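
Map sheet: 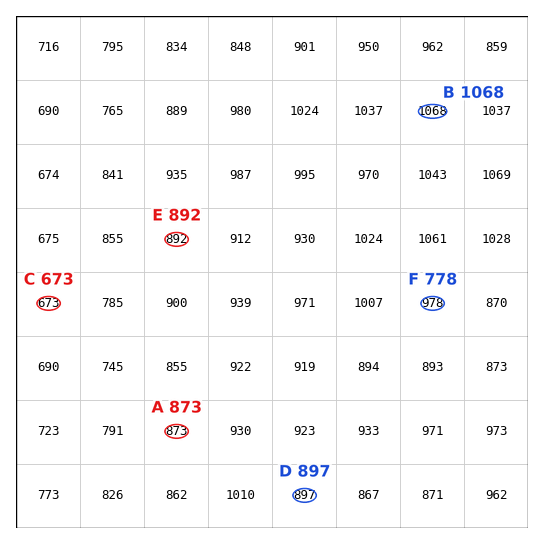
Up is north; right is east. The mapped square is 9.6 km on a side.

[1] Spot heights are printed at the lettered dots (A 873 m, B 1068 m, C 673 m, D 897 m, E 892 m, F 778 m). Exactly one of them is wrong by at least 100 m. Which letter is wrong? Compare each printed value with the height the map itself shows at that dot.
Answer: F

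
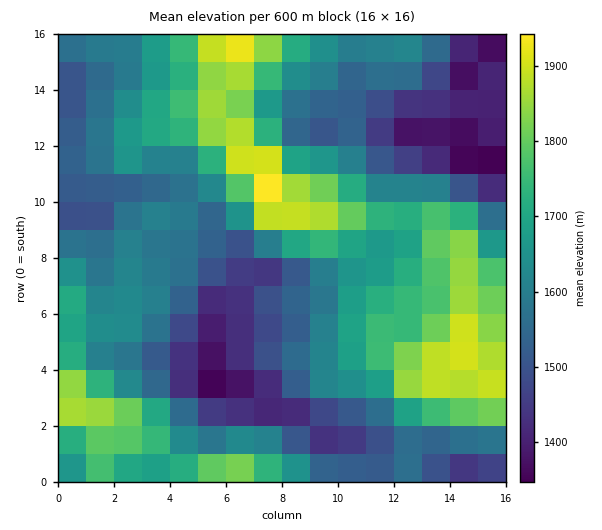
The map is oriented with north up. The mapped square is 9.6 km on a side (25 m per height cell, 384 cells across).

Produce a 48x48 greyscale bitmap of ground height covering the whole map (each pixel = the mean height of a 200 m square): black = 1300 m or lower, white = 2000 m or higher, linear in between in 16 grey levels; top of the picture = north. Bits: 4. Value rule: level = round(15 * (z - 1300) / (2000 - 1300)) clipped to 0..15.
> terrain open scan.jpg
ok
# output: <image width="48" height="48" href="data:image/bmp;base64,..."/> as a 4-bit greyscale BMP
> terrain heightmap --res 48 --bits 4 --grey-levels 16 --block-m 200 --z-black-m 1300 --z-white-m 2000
<image width="48" height="48" href="data:image/bmp;base64,Qk32BAAAAAAAAHYAAAAoAAAAMAAAADAAAAABAAQAAAAAAIAEAAATCwAAEwsAABAAAAAAAAAAAAAAABEREQAiIiIAMzMzAERERABVVVUAZmZmAHd3dwCIiIgAmZmZAKqqqgC7u7sAzMzMAN3d3QDu7u4A////AHiZqZiIiJmrzcy6mYh2ZVVURWZVREQzRXiaqpiIiJmqu8y6mYh2VVVVVWZVREMiNHiau6mIiIiJmau6mIdlREVURWZURDIiNHiau7qZmYd3eImZiHZURERERVVURERERImqu7qqqYdmZnd3dlRDMzMzRWZVVVZmZqqqq7u7qYdlVVVlVUMiIiMzRWZmZ3iIh7u7u7u7qYZlQzREQyIiIjNEVnd4iZqqqczMzMu6mHVUMyMzIiIzREVVVoiaqqu7u93dzLqYdlQzIiIiESNFVmZlZ5q7u7vMzN3cupiHZUMiIRERIjRWZ3dmeKvMzMzM3cy6mHdmVUMhEREiI0Vmd3d3ibzd3MzN3bupdmZlVDIRESIzRFVneIiIms3d3d3d3KqYZmZVRDMhESM0RVZmeIiJq7zd3d3czKmHZmZlRDMiEiM0RVZmd4iJqrvM3d3czJiHd3dmVEMyIiM0RVVWZ4iZqqq7zd3czZiHd3d2ZUMyIiM0RFVWd4iZqqqqvd3czZiHd3d2ZVQyIiMzRFVWd4iaqqmavN3LvJmHd3d3ZlQyIiMzREVWeIiZqpmarN3LvJmId3d3ZmVDIiMzRFVVZ4iZqqqpq8zLu5mHdnd3dmVDIiM0RVVVZ4iZmaqpq8zLu5mHZnd3dmVUMzM0RVVVZ4iJmZqpq8y7u5h2Znd3dmZUQzMzRVVVZ4iIiJmpq8y7uphmZnd3ZmZlREMyM0RVZ3iIiImaq8y7qodmZnd2ZmZlVUMyI0Vmd3d4iImaq8zLqXZmZnd2ZmZlVUQzRFd4iIiHiIiau8zKh2ZVZnd2ZmZlVURFd4mqqZiIiIiau8y5d2VVVmd2ZmZlVEVoqqu7uqmZiIiau8yodlVEVWd3d3ZlVVaKzMzMzLqpmZmau8uXZkRERWZ3d3ZlVWes3d3M3MuqmZmaq7qGZUQzRFVmZ3ZlVni97u3c3MupmZmZmphlVERERERVZmZmZ4nO7t3MzLqYiIiIiHZUQ1VVVVVVVWZmeJrO7ty7u6mHZmd3dlRDMlVVZmZlVVZniave7cuqqph2VVVmVUMyIVVVZnd2ZmZnirze7bqZmYhlVURUQyIiEVVVZoiHZmZ4m83u7JiIiHdlREMzIhEREUVVZ4iId3eJq93uyodmZmZVQzIiEREREUVWZ3iJiIiavN3duGVVVVVUMyISERERIkVWZ3iJmZmrzMzLl2VURFVUMiEiIhEiIkVVZniJmaq8zMy6h1VVRFVUMhIiIiIzIkRVZniJmZq8zMuph2VVVFVVMiIiIiIzIkRVZmeImZqrzMuph2ZmVEVVQzMzMyIiIkRVZmeIiZmrzMuph2ZmZUVVVEREMyIiIkRVZmZ4iJmrzMy5h3Z3ZVVWVVVUQyEiIkRVVWZ3iImrzMy7mId3dlVWZmZlQhEiMkVVVVZ3iImrzd3MuoiHdmVWZmZlQyEiIkVmZmZ4iImrze7dy5mId3ZmZmdmUyESIlZ3ZmZ4iZm83u7dy6mYh3dnd3d2ZTIRIVZ2Znd3iJq83t3cupmId3d3d3d2ZkMREQ=="/>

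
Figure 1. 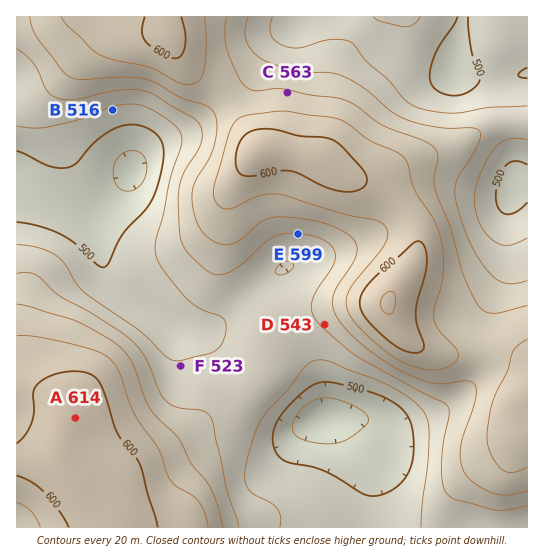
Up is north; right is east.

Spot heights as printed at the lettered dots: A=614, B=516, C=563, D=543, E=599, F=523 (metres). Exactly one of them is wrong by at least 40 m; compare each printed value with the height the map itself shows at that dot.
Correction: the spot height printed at E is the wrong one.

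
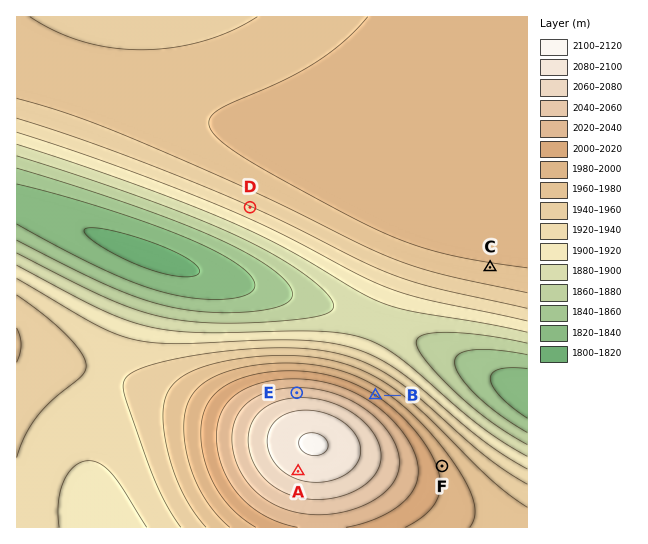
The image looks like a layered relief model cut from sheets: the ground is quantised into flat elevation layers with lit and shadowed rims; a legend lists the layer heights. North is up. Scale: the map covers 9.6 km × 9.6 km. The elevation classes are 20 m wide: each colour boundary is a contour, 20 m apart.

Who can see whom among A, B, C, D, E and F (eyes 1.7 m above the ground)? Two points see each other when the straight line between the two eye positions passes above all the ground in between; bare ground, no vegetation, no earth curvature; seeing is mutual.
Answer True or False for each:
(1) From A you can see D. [False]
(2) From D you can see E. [True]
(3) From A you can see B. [False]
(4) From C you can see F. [True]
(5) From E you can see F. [False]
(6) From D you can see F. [False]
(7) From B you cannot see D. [False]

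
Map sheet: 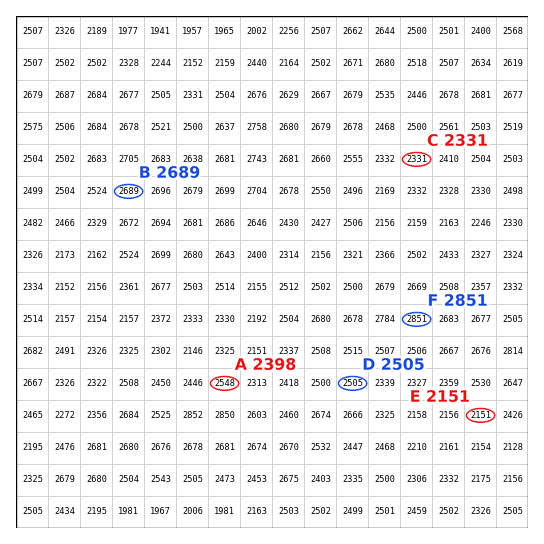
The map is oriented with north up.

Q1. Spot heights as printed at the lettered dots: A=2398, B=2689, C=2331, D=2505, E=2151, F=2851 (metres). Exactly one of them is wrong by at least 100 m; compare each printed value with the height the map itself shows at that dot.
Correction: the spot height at A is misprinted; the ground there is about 2548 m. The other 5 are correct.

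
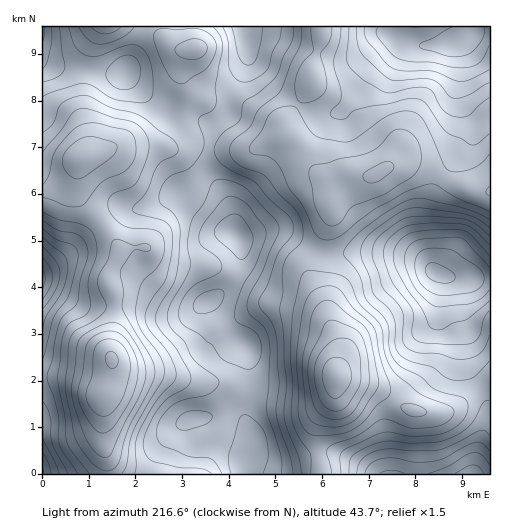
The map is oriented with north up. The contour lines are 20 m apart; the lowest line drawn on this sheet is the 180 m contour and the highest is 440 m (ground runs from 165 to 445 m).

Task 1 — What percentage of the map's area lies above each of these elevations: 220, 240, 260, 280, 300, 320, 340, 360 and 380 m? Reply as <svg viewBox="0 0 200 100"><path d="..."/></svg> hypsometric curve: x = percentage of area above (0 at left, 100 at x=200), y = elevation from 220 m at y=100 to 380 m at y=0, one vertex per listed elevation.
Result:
<svg viewBox="0 0 200 100"><path d="M191 100l-7-12-17-13-29-13-29-12-30-12-26-13-22-13-17-12"/></svg>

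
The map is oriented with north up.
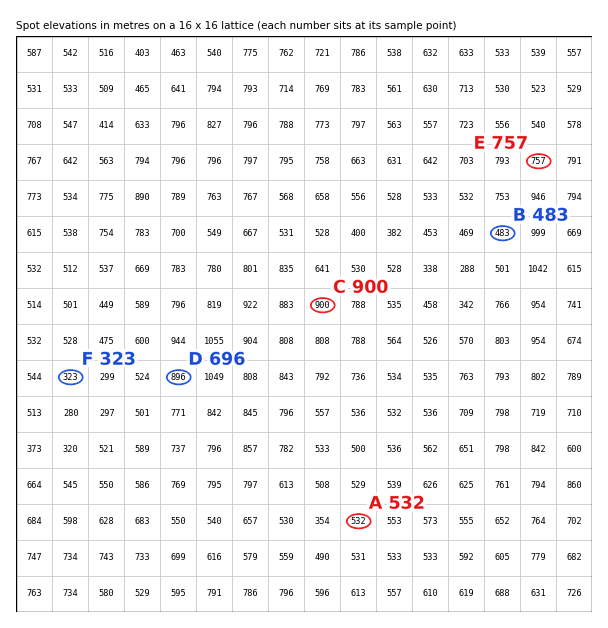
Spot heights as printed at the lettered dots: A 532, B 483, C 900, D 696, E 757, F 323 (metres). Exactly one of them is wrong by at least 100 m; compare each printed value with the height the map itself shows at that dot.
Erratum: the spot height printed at D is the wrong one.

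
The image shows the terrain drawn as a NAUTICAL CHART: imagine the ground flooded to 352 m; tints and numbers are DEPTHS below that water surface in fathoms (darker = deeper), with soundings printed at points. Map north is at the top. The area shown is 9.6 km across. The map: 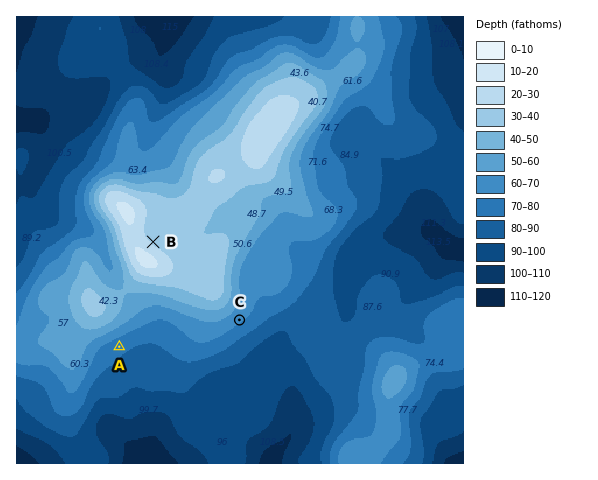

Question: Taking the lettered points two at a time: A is lower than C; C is lower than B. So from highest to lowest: B C A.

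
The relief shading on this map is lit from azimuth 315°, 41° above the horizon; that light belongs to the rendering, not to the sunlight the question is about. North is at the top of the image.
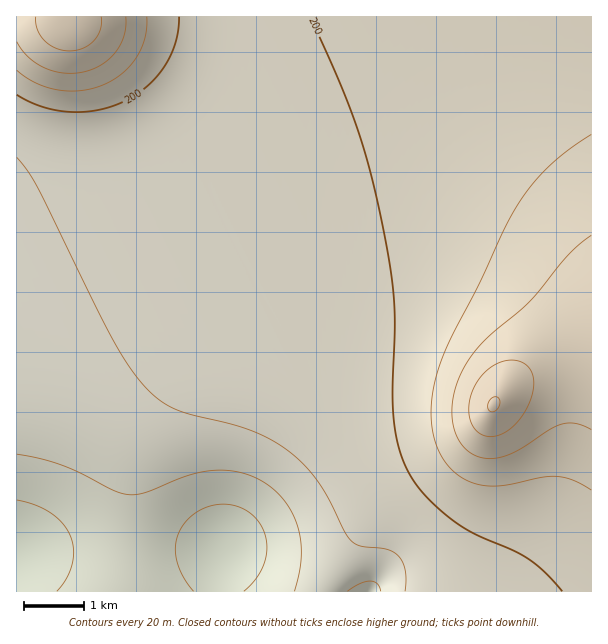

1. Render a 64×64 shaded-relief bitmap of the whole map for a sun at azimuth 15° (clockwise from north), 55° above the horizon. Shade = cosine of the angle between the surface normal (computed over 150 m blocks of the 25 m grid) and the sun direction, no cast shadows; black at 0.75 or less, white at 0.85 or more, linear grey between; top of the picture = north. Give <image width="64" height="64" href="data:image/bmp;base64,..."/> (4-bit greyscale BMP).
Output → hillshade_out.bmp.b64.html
<image width="64" height="64" href="data:image/bmp;base64,Qk12CAAAAAAAAHYAAAAoAAAAQAAAAEAAAAABAAQAAAAAAAAIAAATCwAAEwsAABAAAAAAAAAAAAAAABEREQAiIiIAMzMzAERERABVVVUAZmZmAHd3dwCIiIgAmZmZAKqqqgC7u7sAzMzMAN3d3QDu7u4A////AMu7u7uqqqu7u8zMzMu7u7qqqYZVeJqqqqqqqqqqqqqqu7u7u6qqq7u7zMzMu7u7qqqZh2Z4mqqqqqqqqqqqqqq7u7uqqqqru7u8y7u7u7qqqqmYd3iZqqqqqqqqqqqqqqqqqqqqqqu7u7u7u7u6qqqqqZmIiJmaqqqqqqqqqqqqqqqqqqqqqru7u7u6qqqqqpmZmZmImZmqqqqqqqqqqqqZqqqqqqqqqqu6qqqqqZmZmZmZmZmZmZmZmZmZqqqpmZmZmZmaqqqqqqqqqpmZmZmZmZmZmZmZmZmZmZmZmZmZmZmZmZmZqqqqqZmZmZiIiZmZmZmZmZmZmZmZmZmZmZmIiImZmZmZmZmZmZiIiIiImZmZmZmZmZmZiZmZmZmZmYiIiJmZmZmZmZmIiIiIiIiJmZqqmZmZmIiIiImZmZmZiIiIiZmZmZmZiIiId3d4iImZmqqpmZmIiIiIiJmZmZmIiIiImZmZmZiIiHd3d3iIiZmaqqmZmYiHd3iIiJmZmYiIiImZmZmZmIiHd3d3eIiZmaqqqZmYiHd3d3iIiZmZiIiImZmZmZmYiIh3d3eIiJmZqqqqmZiId2Znd4iImZmIiJmZmZmZmZmIiIh3iIiJmZqqqqqZmId3ZmZ3iIiIiJmZmZmZmZmZmZiIiIiIiJmZqqqqqpmYh3ZmZneIiIiImZmZmZmZmZmZmZiIiIiZmZqqqqqqmZmIdmZmd4iIiIiZmZmZmZmZmZmZmZmZmZmZqqqqqqqpmYh3ZmZ3iIiIiJmZmZmaqqqqqZmZmZmZmaqqqqqqqqmZmId2ZniImZmIqqqqqqqqqqqqqpmZmZmqqqqqqqqqqpmZiId4iZmZmZmqqqqqqqqqqqqqqqqqqqqqqqqqqqqqqZmZmZqqmZmZmaqqqqqqqqqqqqqqqqqqqqqqqqqqqqqqqqqqvLuqqZmZqqqqqqqqqqqqqqqqqqqqqqqqqqqqqqqqqrvNzLuqqZmqqqqqqqqqqqqqqqqqqqqqqqqqqqqqqqqrvN3cy7qqmaqqqqqqqqqqqqqqqqqqqqqqqqqqqqqqqrvM3d3Luqqpqqqqqqqqqqqqqqqqqqqqqqqqqqqqqqqru8zd3cy7qqqqqqqqqqqqqqqqqqqqqqqqqqqqqqqqqqu7zN3dzLuqqqqqqqqqqqqqqqqqqqqqqqqqqqqqqqqqq7vMzdzMu7qqqqqqqqqqqqqqqqqqqqqqqqqqqqqqqqqru8zMzMy7uqqqqqqqqqqqqqqqqqqqqqqqqqqqqqqqqqu7vMzMzLu7qqqqqqqqqqqqqqqqqqqqqqqqqqqqqqqqq7u7zMzLu7u7qqqqqqqqqqqqqqqqqqqqqqqqqqqqqqqqu7u7zLu7u7uqqqqqqqqqqqqqqqqqqqqqqqqqqqqqqqq7u7u7u7u7u6qqqqqqqqqqqqqqqqqqqqqqqqqqqqqqqqu7u7u7u7u7qqqqqqqqqqqqqqqqqqqqqqqqqqqqqqqqqru7u7u7u7uqqqqqqqqqqqqqqqqqqqqqqqqqqqqqqqqqu7u7u7u7u6qqqqqqqqqqqqqqqqqqqqqqqqqqqqqqqqqru7u7u7u7qqqqqqqqqqqqqqqqqqqqqqqqqqqqqqqqqqq7u7u7u7uqqqqqqqqqqqqqqqqqqqqqqqqqqqqqqqqqqru7u7u7u6qqqqqqqqqqqqqqqqqqqqqqqqqqqqqqqqqqu7u7u7u7qqqqqqqqqqqqqqqqqqqqqqqqqqqqqqqqqqqru7u7u7uqqqqqqqqqqqqqqqqqqqqqqqqqqqqqqqqqqqu7u7u7u6qqqqqqqqqqqqqqqqqqqqqqqqqqqqqqqqqqq7u7u7u7qqqqqqqqqqqqqqqqqqqqqqqqqqqqqqqqqqqru7u7u7uqqqqqqqqqqqqqqqqqqqqqqqqqqqqqqqqqqqu7u7u7u6qqqqqqqqqqqqqqqqqqqqqqqqqqqqqqqqqqq7u7u7u7qqqqqqqqqqqqqqqqqqqqqqqqqqqqqqqqqqqru7u7u7uqqqqqqqqqqqqqqqqqqqqqqqqqqqqqqqqqqqu7u7u7u6qqqqqqqqqqqqqqqqqqqqqqqqqqqqqqqqqqqru7u7u7qpmZmZqqqqqqqqqqqqqqqqqqqqqqqqqqqqqqu7u7u7uZmZmZmZqqqqqqqqqqqqqqqqqqqqqqqqqqqqqru7u7u5mIiIiJmZqqqqqqqqqqqqqqqqqqqqqqqqqqqqq7u7u7iId3d4iJmaqqqqqqqqqqqqqqqqqqqqqqqqqqqqu7u7t3dmZnd4iZmqqqqqqqqqqqqqqqqqqqqqqqqqqqqru7u2ZlVVZneImZqqqqqqqqqqqqqqqqqqqqqqqqqqqqqru7ZVVVVWZ3iJmqqqqqqqqqqqqqqqqqqqqqqqqqqqqqqqtVRERVVmeImaqqqqqqqqqqqqqqqqqqqqqqqqqqqqqqqlRERVVmd4iZqqqqqqqqqqqqqqqqqqqqqqqqqqqqqqqqVVVVZmZ3iJmqqqqqqqqqqqqqqqqqqqqqqqqqqqqqqqpVVmZ3d4iJmqqqqqqqqqqqqqqqqqqqqqqqqqqqqqqqqmZneIiIiZmqqqqqqqqqqqqqqqqqqqqqqqqqqqqqqqqqd4iJmZmaqqqqqqqqqqqqqqqqqqqqqqqqqqqqqqqqqqqImZqqqqu7u7u6qqqqqqqqqqqqqqqqqqqqqqqqqqqqqpmZqqqru7u7u7qqqqqqqqqqqqqqqqqqqqqqqqqqqqqq"/>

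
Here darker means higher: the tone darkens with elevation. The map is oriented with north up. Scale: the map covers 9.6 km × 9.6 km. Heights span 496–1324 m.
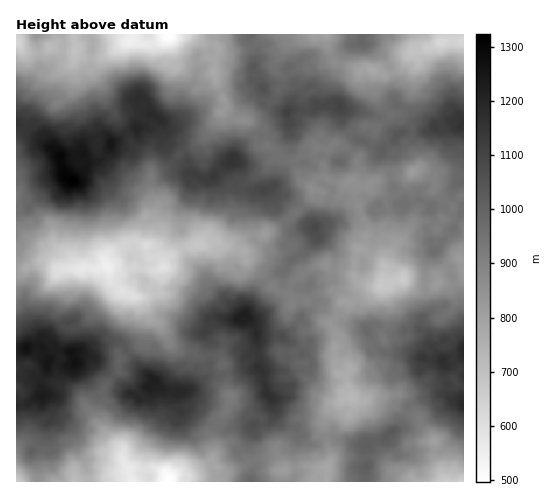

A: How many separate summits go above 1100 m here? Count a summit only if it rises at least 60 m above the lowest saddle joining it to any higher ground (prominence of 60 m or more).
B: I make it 6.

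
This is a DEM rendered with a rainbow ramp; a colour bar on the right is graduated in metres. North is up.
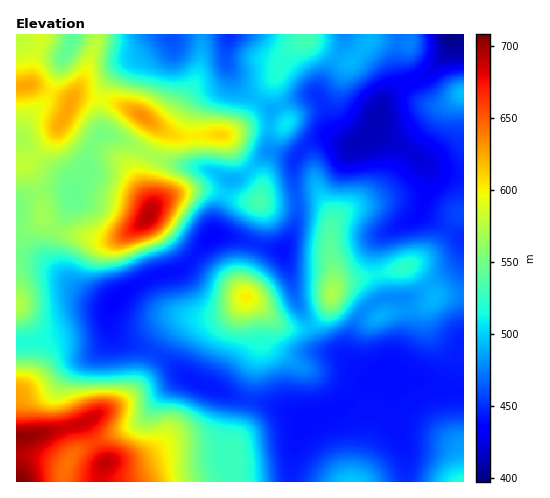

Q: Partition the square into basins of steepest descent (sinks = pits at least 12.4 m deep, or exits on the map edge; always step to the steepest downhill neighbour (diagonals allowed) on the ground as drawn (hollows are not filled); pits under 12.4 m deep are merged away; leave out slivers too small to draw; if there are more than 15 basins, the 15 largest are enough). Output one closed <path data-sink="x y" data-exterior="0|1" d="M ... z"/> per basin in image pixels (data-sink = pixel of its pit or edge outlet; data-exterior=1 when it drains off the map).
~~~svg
<path data-sink="306 420" data-exterior="0" d="M351 286l-16 2-5 16-7 12-10 8-8 4-12 1-14-5-22-20-9-6-12 10-13 7-16 4-20 0-9 4-17 18-20 41-7 10-15 12-34 18 21 41-5 7-1 11 363 1 1-186-25-1-15 11-32 6-13 4-13-20-6-6z"/><path data-sink="117 298" data-exterior="0" d="M206 189l-24 3-22 9-17 22-28 16-13 1-39-8-11-6-9-10-7 8-20 8 0 73 9 22 4 19-3 33-10 18 1 39 11 0 50-11 45-23 18-20 20-41 11-13 11-8 24-1 16-4 13-7 10-10 11 6 19 18 11 6 12 1 9-2 15-11 7-12 3-14 0-24-3-14 2-35-7-12-9-7-35 4-31 0z"/><path data-sink="378 119" data-exterior="0" d="M384 40l-15 1-20 22-36-21-9-2-7 3-9 9-13 27 1 17 11 23-3 8 2 10 24 26 8 27 14 25-2 37 3 14 1 22 9-7 60-13 16-8 19-15 17-26 9-6 0-119-22 11-11 0-12-6-7-10-8-17-1-12 6-17z"/><path data-sink="452 35" data-exterior="1" d="M274 78l-13 16-17 28-14 11-47 4-11-3-17-8 2 3-1 9-14 30 1 17 8 19 1 6 8-9 12-6 25-6 17 1 23 10 13 2 31 0 35-4 9 6-7-14-8-27-24-26-2-10 3-8-11-23z"/><path data-sink="73 197" data-exterior="0" d="M84 96l-9 0-4 4-17 35-15 17-15 13 10 11 8 24 2 19 8 7 16 8 41 6 18-6 16-11 7-9 1-10-8-19-1-17 14-30 1-9-10-10-24-14z"/><path data-sink="172 35" data-exterior="1" d="M201 34l-104 0-1 8-10 31-13 23 11 0 33 7 20 9 17 13 10 2 12-11 20-35 6-23z"/><path data-sink="229 35" data-exterior="1" d="M306 34l-104 0 0 24-6 23-24 40-4 4-8 3 12 6 11 3 47-4 14-11 17-28 16-20 11-22 9-9 9-3z"/><path data-sink="68 463" data-exterior="0" d="M84 422l-38 11-29 3-1 45 83 1 3-16 4-3z"/><path data-sink="73 35" data-exterior="1" d="M96 34l-54 0-7 18-3 23-3 10 14 4 26 11 1 3 16-30 10-31z"/>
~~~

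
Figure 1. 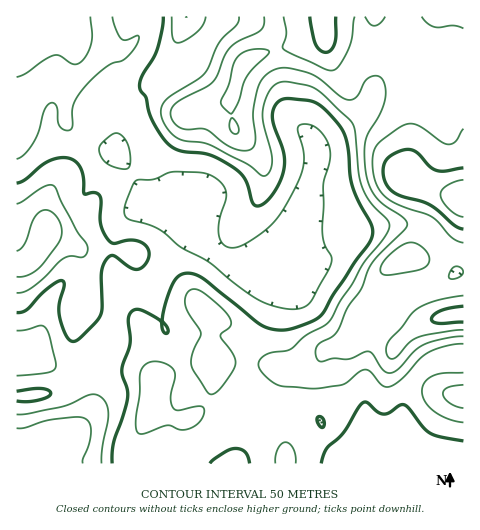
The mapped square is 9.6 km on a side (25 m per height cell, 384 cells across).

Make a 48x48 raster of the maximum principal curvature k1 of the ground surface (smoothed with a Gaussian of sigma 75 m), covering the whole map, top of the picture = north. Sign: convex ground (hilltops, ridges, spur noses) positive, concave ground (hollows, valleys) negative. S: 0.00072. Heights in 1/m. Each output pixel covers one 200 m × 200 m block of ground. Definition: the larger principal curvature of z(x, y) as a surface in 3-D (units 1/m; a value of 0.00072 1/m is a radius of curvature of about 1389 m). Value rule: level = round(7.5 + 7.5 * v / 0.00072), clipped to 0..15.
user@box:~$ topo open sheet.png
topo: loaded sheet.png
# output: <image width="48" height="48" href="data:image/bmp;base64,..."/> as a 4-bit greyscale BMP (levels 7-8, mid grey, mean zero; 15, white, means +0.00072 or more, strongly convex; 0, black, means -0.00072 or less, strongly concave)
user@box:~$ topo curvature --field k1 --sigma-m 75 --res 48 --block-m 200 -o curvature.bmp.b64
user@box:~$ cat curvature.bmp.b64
<image width="48" height="48" href="data:image/bmp;base64,Qk32BAAAAAAAAHYAAAAoAAAAMAAAADAAAAABAAQAAAAAAIAEAAATCwAAEwsAABAAAAAAAAAAAAAAABEREQAiIiIAMzMzAERERABVVVUAZmZmAHd3dwCIiIgAmZmZAKqqqgC7u7sAzMzMAN3d3QDu7u4A////AIiZmqqZzJiImXZ3d3iKzJiIh3iJiIiId4iIiIiJzKh4mYd4d3iJy5iJmHiIiIiId5iHd2Z4vbl3iYeId4iJu5iJqId4d4iIiKh3d2Z4m9uHiaiIeJiJuoiIqYd4h3iYiKl3d2Z4ic2pmrqYiZh4uYd3qoeJh3iZmamHiIiIh67KmauomYd5qXdnmniah3mZmu/t3LqYh43qh3mpmHd5qHd3m4ebh4qrzP///bqYdnz7dmiql2Z5mIiIm3edl5vN7qvMy6mYh4vsh2erlmZ5mZqZmnaOuJvN3HeImZiJmqzcuYismImau7u5inaP6ZmqmHd3mqmImavLuqq8uqvMy6u5moef+neIh3dnm7h3eJqpiZrMqZqqqZq6q6mu/XVndodnnLhneJqXZ4q6l3iYiazMvLq8/8dnZYdnnch3eJqWZoqpiImYibzdzMq63/2odZl3jciIiKqHdoqpm7uYiZmrvOqIjf//7KqYndmZmamIiJq83bmHd3ZorPt2aL///7qIneqZmZmJma3u2od3d2VXnP2Hiavf/8p3m+yYiJh4ms/rmHd3d3Z4mu6niZmZmsuHid2Xd5h3iu64d3d3d3eIiM/Id4iIiMyYd76XZ5l3m9yXd3d3d3eId6/7h3iYd83Jdq2WZ6qIm7qYd3d3iId3d53/yZq5dr7qiK2XeLuZmpiIh3d3iIh3iJv//+7Kdpz8mbyqrNy6iIiIiIiIh3iIiIid//26iHr9q8uqvMy5h3eImYiIh3eIh2Z5vtqZqnjeu6mYmZmYh3d4mpiIh3iJh2Z4nNl4rIjOyoiod4iIiHd4mrmIiHiJh3aIirhXvZnOyYi5ZneIiHeIicyYiHeIiIiIiadXvZm9t2i6d3d3eIiIeK3JiHeIiImqqqms3pm8t1ermHd3d4iHdo3qiHeIiIq7zd3v/4isyXmqqYeId4h3Znz7iIiIiJq97czd3Heby6qZqpiId4d3Znv9mIiIiZrO27u6qmeavKl3iJmIeId3d5z9qYiIiJrduqqYiWeZq6l2Z4mYiYdmec7sqYh3d4rsqql2aGeZmamGZ4iJqpd4nf/bmYh3Z4zrmrl2Z3eZiJmXd4iJu6mr3/7JiId3Z63KmqmIeHeZh4qod4d5vbq87+ynd3d3aLypmqmIiHiZh4vJiIeazsqazduFZndnesqImph3iYiaiJvZiJit//yqrMt1VnZnnLmImZh3eYiamZvZiZm97v/brMt2Z3ZnzriIiZh3eIiKmZrqiamaqb3czMqHd4d57ah3iZh3iIiJmInbiKuYiIir3sqHd4eM64d3iIiIiHeJl3e7iJy4eHZ5z9qGZ3ee2Xd4iIiIh3eJl2ebl4nMmHZnv+ypiImut3d4iIiId3eIh3d6p3etyXZ4rf/tzLu+uIiIh4iId3d4iHd5qHd7/HeJq83u3LvOuYiId3iId3d4iHdoqYd5/6iZmZmqmZnPqYmYd3iId3eIiHd4qoh339qYiIiIiHjfmIiYiIiIiHeIh3iJqphmr/ynZ3d4mYjeh3iZiIiIiA=="/>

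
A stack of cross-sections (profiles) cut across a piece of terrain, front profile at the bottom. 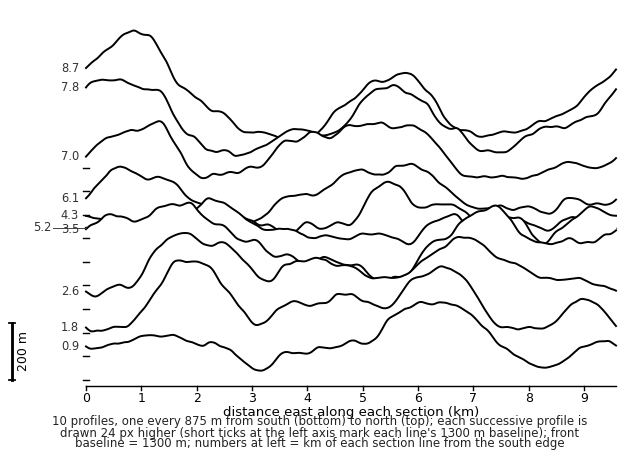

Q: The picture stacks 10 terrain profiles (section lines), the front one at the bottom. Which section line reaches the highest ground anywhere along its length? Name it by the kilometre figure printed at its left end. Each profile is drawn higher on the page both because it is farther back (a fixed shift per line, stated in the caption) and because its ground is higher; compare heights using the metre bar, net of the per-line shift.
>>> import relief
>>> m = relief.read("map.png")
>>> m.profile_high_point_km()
8.7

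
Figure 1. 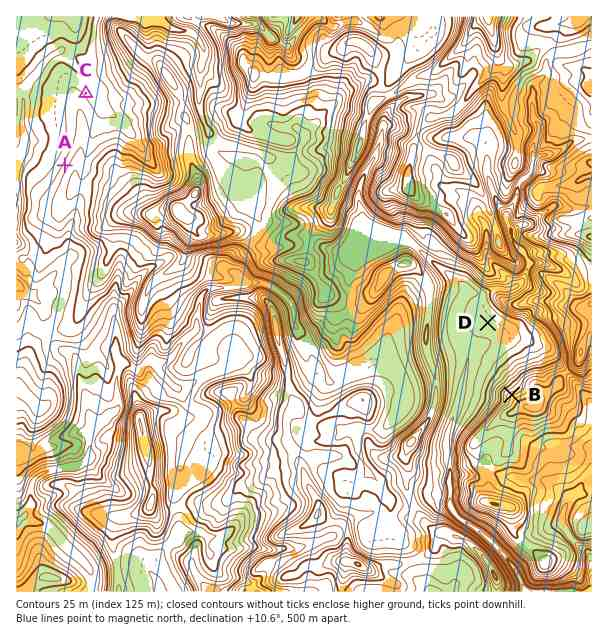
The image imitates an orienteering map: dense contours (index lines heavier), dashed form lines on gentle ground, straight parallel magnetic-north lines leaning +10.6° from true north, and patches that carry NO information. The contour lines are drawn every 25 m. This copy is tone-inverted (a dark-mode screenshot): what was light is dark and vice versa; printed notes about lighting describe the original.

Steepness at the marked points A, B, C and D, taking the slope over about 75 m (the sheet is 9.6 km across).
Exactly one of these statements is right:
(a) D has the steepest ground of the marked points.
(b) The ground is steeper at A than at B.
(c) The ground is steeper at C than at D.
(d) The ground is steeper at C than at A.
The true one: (c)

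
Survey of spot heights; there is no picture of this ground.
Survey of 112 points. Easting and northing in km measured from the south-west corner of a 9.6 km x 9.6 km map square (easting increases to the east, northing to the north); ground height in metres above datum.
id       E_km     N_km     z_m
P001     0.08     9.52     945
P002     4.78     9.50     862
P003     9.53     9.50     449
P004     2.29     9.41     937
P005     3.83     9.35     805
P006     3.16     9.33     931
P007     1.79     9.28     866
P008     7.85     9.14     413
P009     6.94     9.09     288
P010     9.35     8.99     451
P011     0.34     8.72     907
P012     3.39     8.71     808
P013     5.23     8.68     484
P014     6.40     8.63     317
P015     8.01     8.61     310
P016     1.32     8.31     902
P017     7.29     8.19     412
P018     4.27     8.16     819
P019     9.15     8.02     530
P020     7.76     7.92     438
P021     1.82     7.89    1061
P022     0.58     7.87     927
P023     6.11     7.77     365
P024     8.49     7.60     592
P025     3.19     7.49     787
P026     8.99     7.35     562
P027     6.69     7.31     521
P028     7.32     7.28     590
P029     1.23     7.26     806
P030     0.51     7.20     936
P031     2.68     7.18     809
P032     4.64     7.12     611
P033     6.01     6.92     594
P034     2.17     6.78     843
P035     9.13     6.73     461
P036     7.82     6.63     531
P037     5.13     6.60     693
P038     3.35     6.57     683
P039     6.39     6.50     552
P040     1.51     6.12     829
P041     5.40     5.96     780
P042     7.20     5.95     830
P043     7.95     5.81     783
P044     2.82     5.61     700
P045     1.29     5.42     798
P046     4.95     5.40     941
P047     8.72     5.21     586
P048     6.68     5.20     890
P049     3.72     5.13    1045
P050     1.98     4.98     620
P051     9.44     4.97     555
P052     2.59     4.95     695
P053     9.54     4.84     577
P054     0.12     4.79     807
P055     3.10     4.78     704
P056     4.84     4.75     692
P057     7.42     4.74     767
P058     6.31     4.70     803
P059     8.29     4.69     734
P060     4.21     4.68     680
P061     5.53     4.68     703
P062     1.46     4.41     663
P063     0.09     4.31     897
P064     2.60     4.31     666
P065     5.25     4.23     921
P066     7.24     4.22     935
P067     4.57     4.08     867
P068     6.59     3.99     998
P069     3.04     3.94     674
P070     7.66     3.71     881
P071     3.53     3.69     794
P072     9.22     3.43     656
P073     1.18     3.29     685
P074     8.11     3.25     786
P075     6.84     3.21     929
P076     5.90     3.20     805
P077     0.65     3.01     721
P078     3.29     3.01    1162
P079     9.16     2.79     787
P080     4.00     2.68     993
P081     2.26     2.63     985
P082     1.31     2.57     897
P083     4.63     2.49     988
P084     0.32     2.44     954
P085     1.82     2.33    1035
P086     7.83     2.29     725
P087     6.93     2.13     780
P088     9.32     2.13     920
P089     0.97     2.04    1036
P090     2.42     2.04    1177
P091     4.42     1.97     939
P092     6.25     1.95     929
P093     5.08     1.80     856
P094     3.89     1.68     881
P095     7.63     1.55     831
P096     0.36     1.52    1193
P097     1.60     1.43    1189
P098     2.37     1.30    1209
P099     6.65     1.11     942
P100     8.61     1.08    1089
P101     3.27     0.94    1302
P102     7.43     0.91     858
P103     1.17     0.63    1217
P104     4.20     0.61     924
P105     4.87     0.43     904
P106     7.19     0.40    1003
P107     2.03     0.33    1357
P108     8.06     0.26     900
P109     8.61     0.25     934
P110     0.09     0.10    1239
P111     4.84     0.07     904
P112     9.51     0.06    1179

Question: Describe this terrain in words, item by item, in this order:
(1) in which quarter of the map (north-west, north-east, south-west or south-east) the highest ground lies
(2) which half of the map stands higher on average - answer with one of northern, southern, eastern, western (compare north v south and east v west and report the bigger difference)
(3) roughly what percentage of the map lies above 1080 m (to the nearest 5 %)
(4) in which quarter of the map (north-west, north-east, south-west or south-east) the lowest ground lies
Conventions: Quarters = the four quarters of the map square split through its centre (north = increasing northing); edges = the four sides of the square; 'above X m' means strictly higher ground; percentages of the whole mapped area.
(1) The highest point lies in the south-west quarter of the map.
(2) On average the southern half of the map is the higher ground.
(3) About 15 % of the map lies above 1080 m.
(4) Look to the north-east quarter for the lowest ground.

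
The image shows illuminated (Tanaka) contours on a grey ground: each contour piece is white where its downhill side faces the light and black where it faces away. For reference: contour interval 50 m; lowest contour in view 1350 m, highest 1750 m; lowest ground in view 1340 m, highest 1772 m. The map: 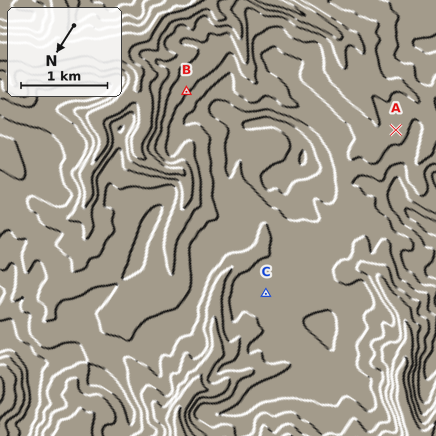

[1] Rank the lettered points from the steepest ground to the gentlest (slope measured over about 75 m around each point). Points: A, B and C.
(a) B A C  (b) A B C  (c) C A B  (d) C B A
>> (a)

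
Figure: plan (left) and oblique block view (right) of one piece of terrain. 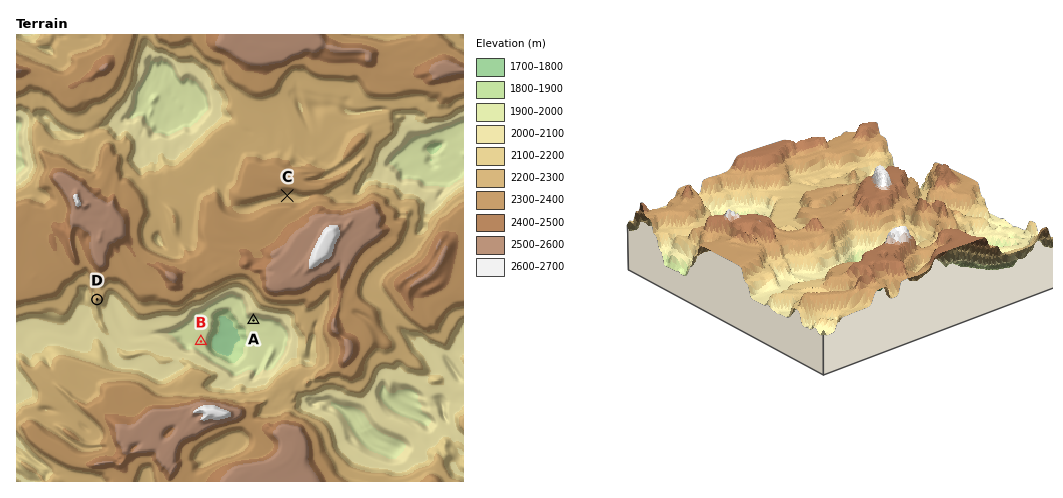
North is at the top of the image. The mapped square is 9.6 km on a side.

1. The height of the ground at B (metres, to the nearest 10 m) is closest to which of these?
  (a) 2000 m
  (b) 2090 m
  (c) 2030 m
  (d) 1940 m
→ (d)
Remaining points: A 1950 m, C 2250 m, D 2220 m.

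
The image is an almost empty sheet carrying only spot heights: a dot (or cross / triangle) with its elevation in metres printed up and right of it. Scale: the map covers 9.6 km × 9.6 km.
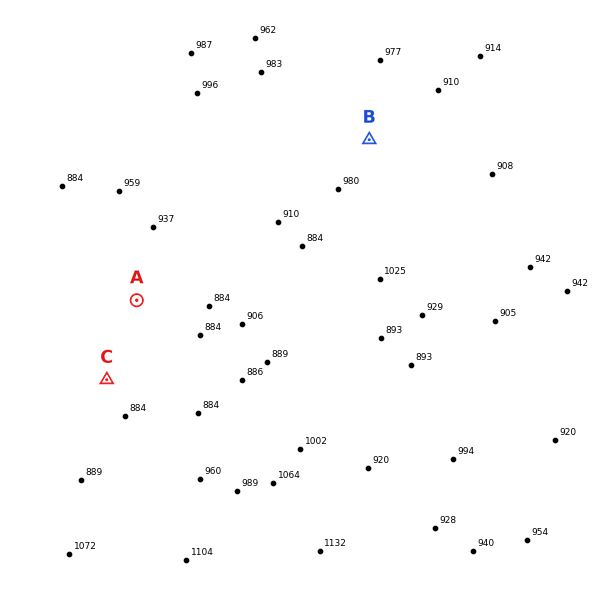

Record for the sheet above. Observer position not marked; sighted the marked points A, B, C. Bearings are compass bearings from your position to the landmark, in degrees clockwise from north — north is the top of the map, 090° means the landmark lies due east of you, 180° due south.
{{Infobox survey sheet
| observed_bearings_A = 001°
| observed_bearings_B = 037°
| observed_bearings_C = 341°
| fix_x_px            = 133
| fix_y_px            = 454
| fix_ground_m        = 880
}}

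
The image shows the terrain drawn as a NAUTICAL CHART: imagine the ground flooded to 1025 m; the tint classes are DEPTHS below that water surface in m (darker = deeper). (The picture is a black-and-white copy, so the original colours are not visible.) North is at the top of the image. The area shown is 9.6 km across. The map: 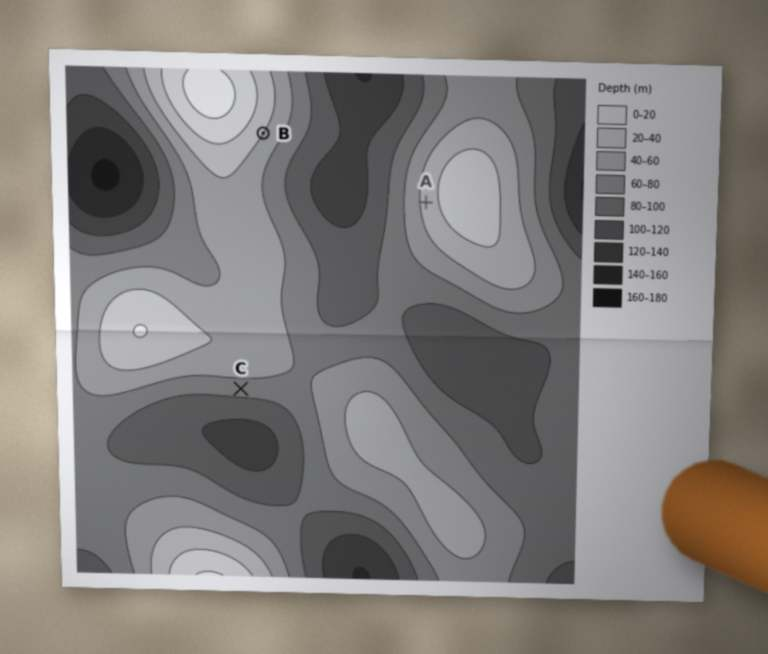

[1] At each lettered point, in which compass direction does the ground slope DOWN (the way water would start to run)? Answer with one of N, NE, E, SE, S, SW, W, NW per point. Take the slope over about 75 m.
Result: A W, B SE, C S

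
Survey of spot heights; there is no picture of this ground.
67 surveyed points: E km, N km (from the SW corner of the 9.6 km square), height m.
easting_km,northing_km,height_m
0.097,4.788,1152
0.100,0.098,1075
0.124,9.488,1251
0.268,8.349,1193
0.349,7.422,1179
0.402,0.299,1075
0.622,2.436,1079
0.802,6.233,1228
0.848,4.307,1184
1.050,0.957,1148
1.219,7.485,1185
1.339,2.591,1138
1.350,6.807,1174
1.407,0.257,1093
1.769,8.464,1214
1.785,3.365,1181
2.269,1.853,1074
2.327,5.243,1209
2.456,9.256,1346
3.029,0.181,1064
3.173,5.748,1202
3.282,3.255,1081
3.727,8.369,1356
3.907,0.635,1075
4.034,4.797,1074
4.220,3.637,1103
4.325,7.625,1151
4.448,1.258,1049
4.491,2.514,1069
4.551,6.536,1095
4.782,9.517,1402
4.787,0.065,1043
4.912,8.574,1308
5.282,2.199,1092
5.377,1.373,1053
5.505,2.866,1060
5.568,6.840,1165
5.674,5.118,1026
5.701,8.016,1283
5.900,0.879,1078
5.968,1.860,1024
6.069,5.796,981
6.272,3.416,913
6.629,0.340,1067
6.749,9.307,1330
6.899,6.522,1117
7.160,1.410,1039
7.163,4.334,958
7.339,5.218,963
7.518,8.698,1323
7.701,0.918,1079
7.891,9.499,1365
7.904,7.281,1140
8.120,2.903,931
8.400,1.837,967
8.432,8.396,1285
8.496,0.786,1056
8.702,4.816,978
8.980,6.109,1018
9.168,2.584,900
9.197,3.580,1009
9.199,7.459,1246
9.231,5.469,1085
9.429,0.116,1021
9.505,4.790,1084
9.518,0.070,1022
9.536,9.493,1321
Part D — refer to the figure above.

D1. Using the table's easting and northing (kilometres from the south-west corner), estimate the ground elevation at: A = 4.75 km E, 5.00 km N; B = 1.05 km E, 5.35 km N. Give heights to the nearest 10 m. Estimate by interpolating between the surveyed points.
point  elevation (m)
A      1080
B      1200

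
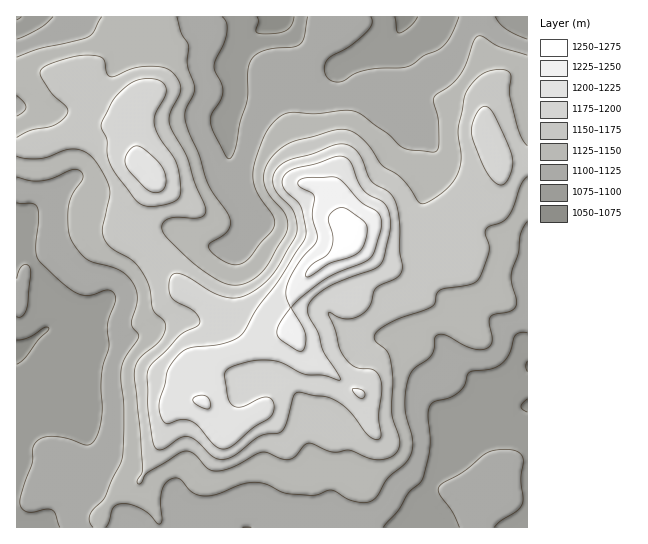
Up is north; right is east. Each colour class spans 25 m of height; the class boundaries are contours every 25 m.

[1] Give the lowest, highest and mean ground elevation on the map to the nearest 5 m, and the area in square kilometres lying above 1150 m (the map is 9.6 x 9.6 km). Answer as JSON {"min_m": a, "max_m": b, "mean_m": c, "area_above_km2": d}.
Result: {"min_m": 1060, "max_m": 1265, "mean_m": 1140, "area_above_km2": 34.9}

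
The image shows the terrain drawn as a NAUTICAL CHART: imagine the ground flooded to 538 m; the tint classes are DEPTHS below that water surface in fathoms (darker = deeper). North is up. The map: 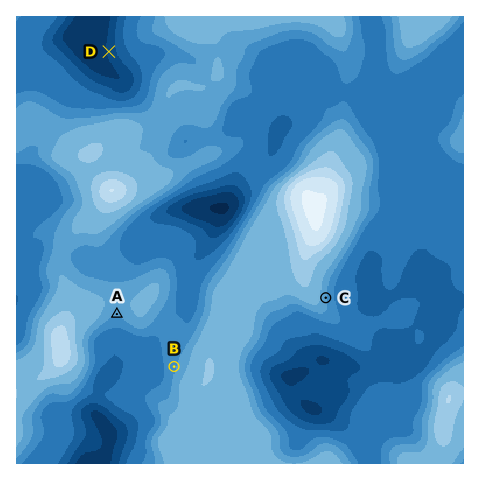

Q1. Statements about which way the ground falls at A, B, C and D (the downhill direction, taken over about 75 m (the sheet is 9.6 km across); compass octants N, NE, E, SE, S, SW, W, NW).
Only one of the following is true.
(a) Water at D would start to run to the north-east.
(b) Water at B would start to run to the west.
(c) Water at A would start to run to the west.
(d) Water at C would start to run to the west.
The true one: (b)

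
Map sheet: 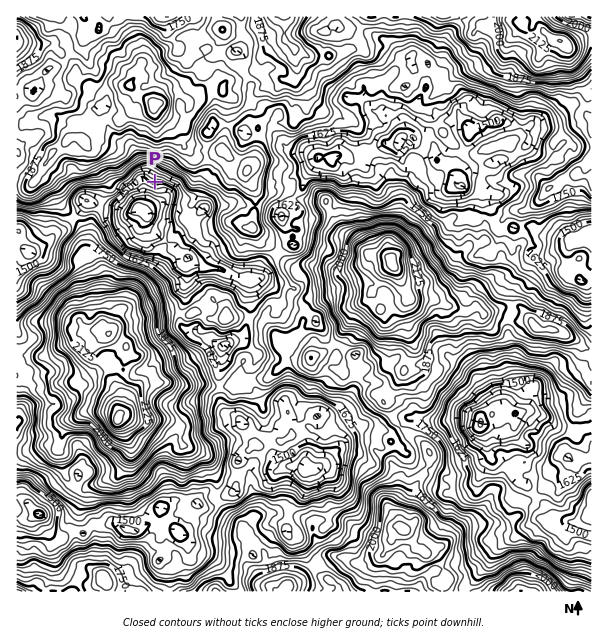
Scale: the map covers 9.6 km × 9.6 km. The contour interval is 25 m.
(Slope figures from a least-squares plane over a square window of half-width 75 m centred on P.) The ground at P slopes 19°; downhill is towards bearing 192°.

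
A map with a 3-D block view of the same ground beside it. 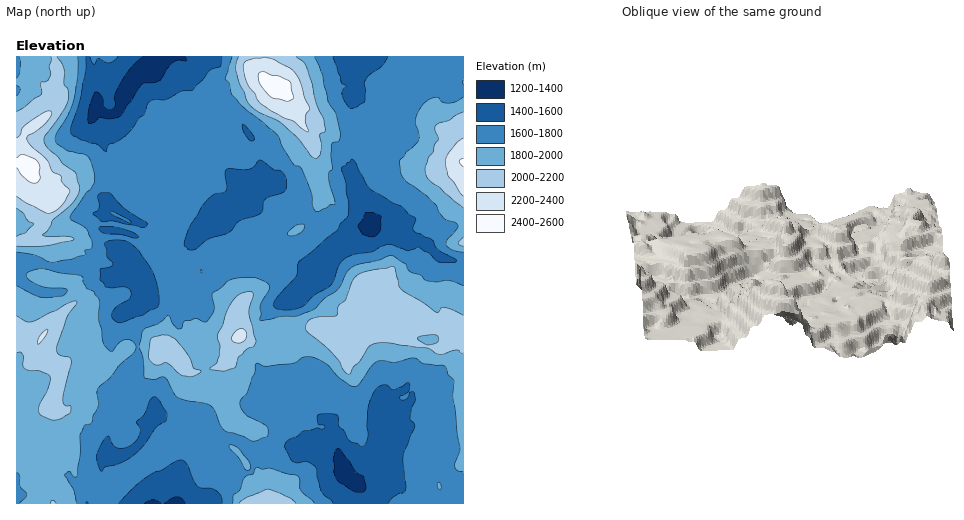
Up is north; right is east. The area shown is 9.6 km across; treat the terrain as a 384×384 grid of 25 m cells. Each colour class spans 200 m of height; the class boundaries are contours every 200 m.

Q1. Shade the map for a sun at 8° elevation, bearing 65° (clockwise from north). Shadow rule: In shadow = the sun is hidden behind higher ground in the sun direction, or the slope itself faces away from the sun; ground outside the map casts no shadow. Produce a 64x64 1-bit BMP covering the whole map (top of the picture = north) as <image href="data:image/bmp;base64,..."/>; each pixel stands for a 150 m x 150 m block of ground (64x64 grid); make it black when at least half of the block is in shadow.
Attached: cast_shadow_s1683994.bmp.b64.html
<image width="64" height="64" href="data:image/bmp;base64,Qk0+AgAAAAAAAD4AAAAoAAAAQAAAAEAAAAABAAEAAAAAAAACAAATCwAAEwsAAAIAAAAAAAAA////AAAAAADIMH//gAD/+OAAf/8AAP/48AA//4AD//CBjD/fgAP//IMIH9/gB/+/gQYH/4AH/x+AD4P/AM//P4Afw/8B//8/gA7n/8H//7+ADHf/0P8//+AEf/8Afz//+AH//AAeP//8H//4AD4///Af//j4Pj//8B//8P/8P//4H/8Af/+///gf/wB//////B//4H//f//8H/+8P/8///Af/34//j/8wA/0/D/+P/zAB/D8P/w//+AD8P9f+H/5cADx/wfwD3iQAGH/A+AAeAAAGfwAwAAPEAOP/gHAAAwEA/n+B/+ACAIB+f4H/4AAHgD5+wP/gAB/APkcAf+AAP4H++YA/4AA4A/74AD/gADgD/DAA/8AwP8D4ADH/gH/+8fsAB//gf/8B8RgH//z/wMHgCAP////4APgPgf///7gD+B/G3////AP4D//////+B/AP/////7wDwA//+////AeWH//5///gD/////n///gH////+f//8Af////w//+gD/////D//+AP////8P//4A/////4f/8AH/////gP/4A/////8Q//oB/////wD/5wD////+AH/hgH////4AH0BA/////gAPAwD////wBgODgG////gHgIfg53//4AeAA+DDH//AB4Af4IFv/4AHgAfwAHP/gAOAB+DgE/4AAOACYOBjPgAAMAQ=="/>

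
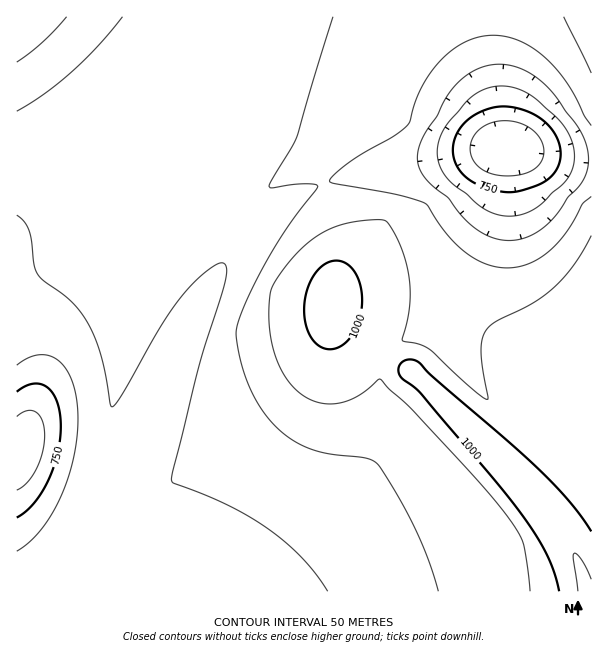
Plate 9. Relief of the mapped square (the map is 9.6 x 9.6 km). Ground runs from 660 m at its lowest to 1060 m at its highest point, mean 890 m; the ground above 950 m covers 16.2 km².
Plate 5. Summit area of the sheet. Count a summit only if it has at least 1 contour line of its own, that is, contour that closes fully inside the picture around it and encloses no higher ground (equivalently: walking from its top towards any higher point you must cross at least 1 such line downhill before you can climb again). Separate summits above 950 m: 1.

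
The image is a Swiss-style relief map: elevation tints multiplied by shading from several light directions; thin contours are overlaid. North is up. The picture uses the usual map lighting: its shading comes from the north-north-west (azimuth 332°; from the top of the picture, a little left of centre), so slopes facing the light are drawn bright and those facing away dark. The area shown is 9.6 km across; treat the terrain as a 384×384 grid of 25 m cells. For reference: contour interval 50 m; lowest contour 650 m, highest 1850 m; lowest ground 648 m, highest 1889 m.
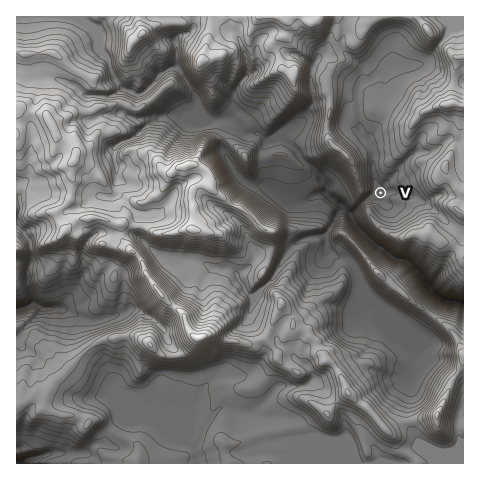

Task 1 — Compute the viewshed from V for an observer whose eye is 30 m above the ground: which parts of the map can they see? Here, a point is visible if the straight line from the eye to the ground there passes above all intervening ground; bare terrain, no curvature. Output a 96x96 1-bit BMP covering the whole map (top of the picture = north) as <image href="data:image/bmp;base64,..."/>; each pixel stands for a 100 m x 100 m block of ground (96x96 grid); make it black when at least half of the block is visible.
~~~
<image width="96" height="96" href="data:image/bmp;base64,Qk2+BAAAAAAAAD4AAAAoAAAAYAAAAGAAAAABAAEAAAAAAIAEAAATCwAAEwsAAAIAAAAAAAAA////AAAAAAAAAAAAAAAAAAAAAAAAAAAAAAAAAAAAAAAAAAAAAAAAAAAAAAAAAAAAAAAAAAAAAAAAAAAAAAAAAAAAAAAAAAAAAAAAAAAAAAAAAAAAAAAAAAAAAAAAAAAAAAAAAAAAAAAAAAAAAAAAAAAAAAAAAAAAAAAAAAAAAAAAAAAAAAAAAAAAAAAAAAAAAAAAAAAAAAAAAAAAAAAAAAAAAAAAAAAAAAAAAAAAAAAAAAAAAAAAAAAAAAAAAAAAAAAAAAAAAAAAAAAAAAAAAAAAAAAAAAAAAAAAAAAAAAAAAAAAAAAAAAAAAAAAAAAAAAAAAAAAAAAAAAAAAAAAAAAAAAAAAAAAAAAAAAAAAAAAAAAAAAAAAAAAAAAAAAAAAAAAAAAAAAAAAAAAAAAAAAAAAAAAAAAAAAAAAAAAAAAAAAAAAAAAAAAAAAAAAAAAA8AAAAAAAAAAAAAAB+AAAAAAAAAAAAAAB+AAAAAAAAAAAAAAD/AAAAAAAAAAAAAADnAAAAAAAAAAAAAAHjgAAAAAAAAAAAAAPAwAAAAAAAAAAAAAcAAAAAAAAAAAAAAAwAAAAAAAAAAAAAAAAAAAAAAAAAAAAAAAAAAAAAAAAAAAAAAAAAAAAAAAAAAAAAAAAAAAAAAAAAAAAAAAAAAEAAAAAAAAAAAAAAAGAAAAAAAAAAAAAAADAAAAAAAAAAAAAAADgAAAAAAAAAAAAAABgAAAAAAAAAAAAAABgAAAAAAAAAAAAAABiAAAAAAAAAAAAAABhgAAAAAAAAAAAAABwAAAAAAAAAAAAAABwAAA+AAAAAAAAAAH/8AD/wAAAAAAAAAP/+AH/4AAAAAAAAAQAOAP/4YAAAAAAAAAAAAP/54AAAAAAAAAAAAf//wAAAAAAAAAAAAfjvgAAAAAAAAAAAA/j/wAAAAAAAAAAAA//4wAAAAAAAAAAAA//4AAAAAAAAAAAAA//8AAAAAAAAAAAAB//8AAAAAAAAAAAAB//8AAAAAAAAAAAAB//8AAAAAAAAAAAAD7/8AAAAAAAAAAAAD4/mAAAAAAAAAAAAAYeAAAAAAAAAAAAAAQOAAAAAAAAAAAAAAAOAAAAAAAAAAAAAAAMQAAAAAAAAAAAAAAMYAAAAAAAAAAAAAQEAAAAAAAAAAAAAAQAAAAAAAAAAAAAAAwAAAAAAAAAAAAAAAwAAAAAAAAAAAAAAAwABgAAAAAAAAAAAAAAD4AAAAAAAAAAAAAAD8AAAAAAAAAAAAAAAAAAAAAAAAAAAAAAAAAAAAAAAAAAAAAAAAAAAAAAAAAAAAAAAAAAAAAAAAAAAAAAAAAAAAAAAAAAAEAAAAAAAAAAAAAAAMAAAAAAAAAAAAAAA8AAAAAAAAAAAAAAAeAAAAAAAAAAAAAAAKAAAAAAAAAAAAAAAGAAAAAAAAAAAAAAAHAAAAAAAAAAAAAAAPAAAAAAAAAAAAAAARgAAAAAAAAAAAAAcwgAAAAAAAAAAAAA+QAAAAAAAAAAAAAB/QAAAAAAAAAAAAADfwAAAAAAAAAAAAAGHgAAAA="/>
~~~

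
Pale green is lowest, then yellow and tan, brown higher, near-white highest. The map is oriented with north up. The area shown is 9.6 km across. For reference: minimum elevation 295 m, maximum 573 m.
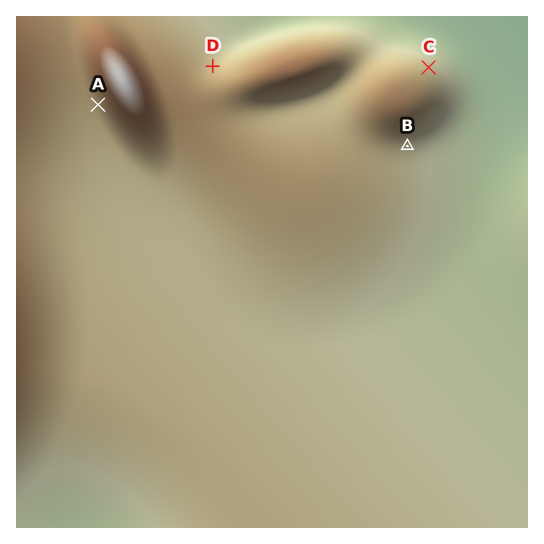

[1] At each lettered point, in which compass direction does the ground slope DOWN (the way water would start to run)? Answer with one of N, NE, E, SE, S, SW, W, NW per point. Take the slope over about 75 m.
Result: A SW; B SE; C NE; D N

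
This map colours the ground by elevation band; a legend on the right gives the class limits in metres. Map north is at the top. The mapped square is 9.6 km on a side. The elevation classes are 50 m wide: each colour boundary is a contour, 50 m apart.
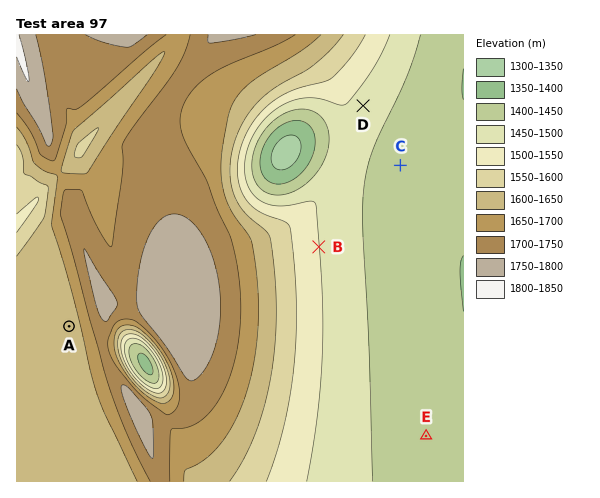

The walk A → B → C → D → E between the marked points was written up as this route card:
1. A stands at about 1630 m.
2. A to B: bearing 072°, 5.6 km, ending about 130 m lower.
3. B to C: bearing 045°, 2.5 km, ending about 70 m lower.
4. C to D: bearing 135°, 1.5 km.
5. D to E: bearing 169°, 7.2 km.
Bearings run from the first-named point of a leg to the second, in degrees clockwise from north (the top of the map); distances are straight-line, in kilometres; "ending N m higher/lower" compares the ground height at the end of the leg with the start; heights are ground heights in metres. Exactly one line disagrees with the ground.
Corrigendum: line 4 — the bearing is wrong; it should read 328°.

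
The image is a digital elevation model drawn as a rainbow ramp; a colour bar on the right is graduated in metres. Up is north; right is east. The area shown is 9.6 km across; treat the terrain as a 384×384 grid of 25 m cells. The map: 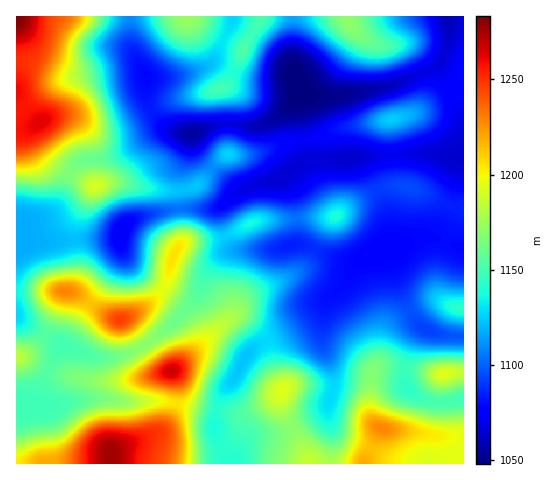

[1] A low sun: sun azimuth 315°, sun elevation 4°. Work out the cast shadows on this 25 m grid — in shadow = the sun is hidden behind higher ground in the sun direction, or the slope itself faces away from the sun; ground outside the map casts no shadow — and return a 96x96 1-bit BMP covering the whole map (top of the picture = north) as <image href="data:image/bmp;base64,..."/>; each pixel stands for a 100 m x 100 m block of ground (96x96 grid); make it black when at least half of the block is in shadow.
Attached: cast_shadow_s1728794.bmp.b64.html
<image width="96" height="96" href="data:image/bmp;base64,Qk2+BAAAAAAAAD4AAAAoAAAAYAAAAGAAAAABAAEAAAAAAIAEAAATCwAAEwsAAAIAAAAAAAAA////AAAAAAAAAAAAH+AAAAAAAAAAAAAAH+AAAAAAAAAAAAAAH8AAAAAAAAAAAAAAH8AAAAAAAAAAAAAAH8AAAAAAAAAAAAAAH8AAAAAAAAAAAAAAH/gAAAAAAAAAAAAAH/wAAAAAAAAAAAAAH/4AAAAAAAAAAAAAD/4AAAAAAAAAAAAAD/wAAAAAAAAAAAAAB/wAD4AAAAAAAAAAB/wAH8AAAAAAAAAAH/4AH8AAAAAAAAAAf/4AH4AAAAcAAAAP//4AH4AAAB8AAAAP//8ADwAAAB8AAAAB//8AAAAAAB8AAAAAf/+AAAAAAAYAAAAAH/+AAAAAAAAAAAAAD/+AAAAAAAAAAAAAB//AAAAAAAAAAAAAAf/AAAAAAAAAAADgAP/gAAAAAAAAAAP4AD/wAAAAAAAAAA/+AD/wAAAAAAAAAA//AB/4AAAAAAAAAA//gA/4AAAAAAAAAAf/gAf8AAAAAAAAAAP/wAP8AAAAAAEAAAD/wAD8AAAAAAMAAAA/4AB8AAAAAAEAAAAf4AAeAAAAAAAAIAAH4AAPAAAAAAAAAAAD8AAHwAAAAAAAAAAA+AAD4AAAAAAAAAAAfAAB8AAAAAAAAAAAfgAAcAAAAAAAAAAAfwAAAAAAAAAAAAAAPwAAAAAAAAAAAAAAP4AAAAAAAAAAAAAAP8AAAAAAAAAAAAAAP+AAAAAAAAAAAAAAH+AAAAAAAAAAAAAAH+AAAAAAAAAAAAAAH+AAAAAAAAAAAAAAD+AfgAHgAAAAAB8AB8B/wAfwAAAAAD/AAQD/wA/wAAAAAH/gAAB/wB/wAAAAAP/gAAA/wA/wAAAAAf/wAAAHAAfwAAAAAf/4AAAAAAPgAAAAAf/+AAAAAAHgAAAAAf//AGAAAAAAAAAAgP//g/gAAAAAAAAH4P//B/wAAAAAAAA/4H/+A/wAAAAAAAD/8D/AAPwAAAAAAAD/8A4AAH/AAAAAAAD/8AAAAD/4AAAAAAD/+AAAAB/4AAAAAAD//gAAAA/8AAAAAAD//4AAAA/8AAAAAAD//+AAAAf4AAAAAAD///wAAAHwAAAAAAB///8AAAAAAAAAAAA///+AAAAAAAAAHAAf//8AAAAAAAAAfwAP//8AAAAAAAAA/8AD//4AAAAAAAAB/8AB//4AAAD8AAAB/+AA//wAAf/+AAAAf8AAMfwAH///AAAAB8AAAPgAP///AAAAAAAAAHAAH///gAAAAAAAADAAB///wAAAAAAAAAAAAf//4AAAAAAAAAAAAH//8AAAAAAAAAPAAAf/8AAAAAAAAA/gAAB/+AAD8AAAwB/wAAB/+AAf/gAD+D/wAAB//AB//4AD/H/gAAB//AD//8AD///gAAD//gD//+AD///gAAB//gB//+AB///gAAB//gA//+AA///AAAB//gAP/+AA///AAAA//gAB/+AAf/+AAAA//AAAH8AAf/+AAMAf/AAAA8AAf/8AAOAf+AAAAAAAP/8AAOAP8AAAAAAAP/4AAGAH4AAAAAAAH/wAAAADwAAAAAAAB/gAAAAAAAAAAAA="/>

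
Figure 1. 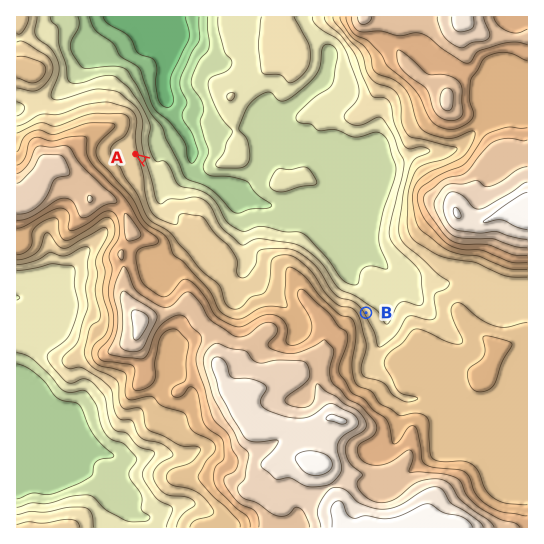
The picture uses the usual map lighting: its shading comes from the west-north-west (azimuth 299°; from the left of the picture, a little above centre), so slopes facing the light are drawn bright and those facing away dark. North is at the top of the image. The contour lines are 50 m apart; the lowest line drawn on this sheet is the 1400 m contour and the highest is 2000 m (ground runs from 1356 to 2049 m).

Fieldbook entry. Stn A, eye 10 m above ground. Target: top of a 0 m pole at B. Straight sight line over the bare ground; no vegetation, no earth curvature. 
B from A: no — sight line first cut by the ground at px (274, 249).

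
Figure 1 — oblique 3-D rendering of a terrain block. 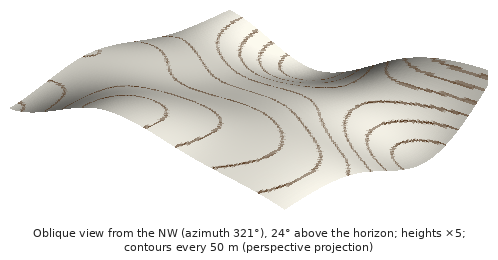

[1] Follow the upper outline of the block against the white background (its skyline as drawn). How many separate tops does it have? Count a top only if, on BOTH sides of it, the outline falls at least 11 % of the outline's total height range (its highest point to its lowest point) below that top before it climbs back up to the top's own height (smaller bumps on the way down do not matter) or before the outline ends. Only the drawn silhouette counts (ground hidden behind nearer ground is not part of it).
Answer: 2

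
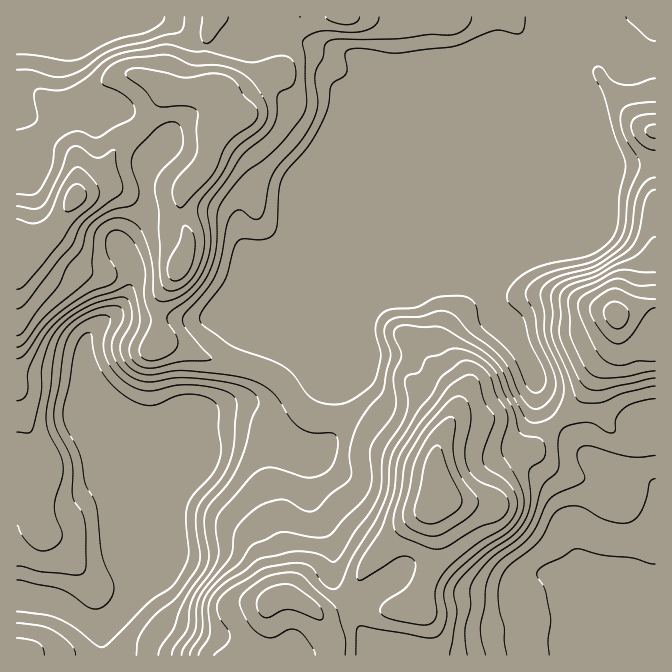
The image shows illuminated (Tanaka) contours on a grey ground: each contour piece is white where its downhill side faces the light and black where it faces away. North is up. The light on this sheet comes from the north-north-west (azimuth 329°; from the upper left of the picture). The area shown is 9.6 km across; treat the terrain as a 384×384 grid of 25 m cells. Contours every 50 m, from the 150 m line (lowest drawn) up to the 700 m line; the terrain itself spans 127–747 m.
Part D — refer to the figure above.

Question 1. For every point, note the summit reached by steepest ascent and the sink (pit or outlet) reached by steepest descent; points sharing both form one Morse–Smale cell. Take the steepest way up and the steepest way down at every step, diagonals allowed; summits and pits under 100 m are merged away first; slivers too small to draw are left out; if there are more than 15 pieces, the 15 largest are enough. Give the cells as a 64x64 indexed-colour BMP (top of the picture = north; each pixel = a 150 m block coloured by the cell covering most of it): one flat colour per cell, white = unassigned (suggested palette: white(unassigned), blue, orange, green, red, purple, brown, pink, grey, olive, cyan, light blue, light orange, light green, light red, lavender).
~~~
<image width="64" height="64" href="data:image/bmp;base64,Qk12CAAAAAAAAHYAAAAoAAAAQAAAAEAAAAABAAQAAAAAAAAIAAATCwAAEwsAABAAAAAAAAAA////ALR3HwAOf/8ALKAsACgn1gC9Z5QAS1aMAMJ34wB/f38AIr28AM++FwDox64AeLv/AIrfmACWmP8A1bDFAHd3d3dyIiIiIiIiIiIiIiIiIiIiIjMzMzMzMzMzMzMzd3d3dyIiIiIiIiIiIiIiIiIiIiIiMzMzMzMzMzMzMzN3d3d3IiIiIiIiIiIiIiIiIiIiIiIzMzMzMzMzMzMzM3d3d3IiIiIiIiIiIiIiIiIiIiIiIzMzMzMzMzMzMzMzd3dyIiIiIiIiIiIiIiIiIiIiIiIjMzMzMzMzMzMzMzN3ciIiIiIiIiIiIiIiIiIiIiIiIjMzMzMzMzMzMzMzMyIiIiIiIiIiIiIiIiIiIiIiIiIiIzMzMzMzMzMzMzMzIiIiIiIhIiIiIiIiIiIiIiIiIiIjMzMzMzMzMzMzMzMiIiIiIiEiIiIiIiIiIiIiIiIiIiIzMzMzMzMzMzMzMyIiIiIiERIiIiIiIiIiIiIiIiIiIjMzMzMzMzMzMzMzIiIiIiIREiIiIiIiIiIiIiIiIiIiMzMzMzMzMzMzMzMiIiIiIhERIiIiIiIiIiIiIiIiIiIzMzMzMzMzMzMzMyIiIiIiEREiIiIiIiIiIiIiIiIiIjMzMzMzMzMzMzMzIiIiIiIRERIiIiIiIiIiIiIiIiIiMzMzMzMzMzMzMzMiIiIiIhEREiIiIiIiIiIiIiIiIiIzMzMzMzMzMzMzMyIiIiIiERESIiIiIiIiIiIiIiIiIjMjMzMzMzMzMzMzIiIiIiEREREiIiIiIiIiIiIiIiIiIiIjMzMzMzMzMzMiIiIiIRERESIiIiIiIiIiIiIiIiIiIiMzMzMzMzMzNiIiIiIREREREiIiIiIiIiIiIiIiIiIiIjMzMzMzMzZmEiIiIhERERESIiIiIiIiIiIiIiIiIiIiIzMzMzNmZmYRIiIhERERERIiIiIiIiEiIiIiIiIiIiIiIzMzNmZmZhERIiERERERESIiIiIhERIiIiIiIiIiIiIiMzNmZmZmERERERERERERIiIiIhERESIiIiIiIiIiIiIjNmZmZmYRERERERERERESIiIhERERIiIiIiIiIiIiIiJmZmZmZhEREREREREREREiIhEREREiIiIiIiIiIiIiJEZmZmZmERERERERERERERERERERESIiIiIiIiIiIiIkRGZmZmYRERERERERERERERERERERIiIiIiIiIiIiIkRERmZmZhEREREREREREREREREREREiIiIiIiIiIiIiREREZmZmERERERERERERERERERERESIiIiIiIiIiIiJERERmZmYREREREREREREREREREREREiIiIiIiIiIiJEREREZmZhERERERERERERERERERERESIiIiIiIiIiIkRERERmZmERERERERERERERERERERERIiIiIiIiIiIkREREREZkQRERERERERERERERERERERESIiIiIiIiIiRERERERkRBERERERERERERERERERERERIiIiIiIiIiREREREREREEREREREREREREREREREREREiIiIiIiIiREREREREREQRERERERERERERERERERERESIiIiIiIiJERERERERERBERERERERERERERERERERERIiIiIiIiJEREREREREREEREREREREREREREREREREREiIiIiIiIkREREREREREQRERERERERERERERERERERERIiIiIiIiRERERERERERBEREREREREREREREREREREREiIiIiIiIkREREREREREERERERERERERERERERERERERIiIiIiIiREREREREREQREREREREREREREREREREREREiIiIiIiJERERERERERBERERERERERERERERERERERERIiIiIiIiREREREREREERERERERERERERERERERERERESIiIiIiJEREREREREQREREREREREREREREREREREREREiIiIiIiRERERERERBERERERERERERERERERERERERERIiIiIiJEREREREREERERERERERERERERERERERERERESIiIiIiREREREREQREREREREREREREREREREREREREREiIiIiJERERERERBERERERERERERERERERERERERERERIiIiIkREREREREERERERERERERERERERERERERERERESIiIiJEREQiIiIRERUREREREREREREREREREREREREREiIiIkRERCIiIlVVVRERERERERERERERERERERERERERIiIiJEREIiIiVVVVERERERERERERERERERERERERERESIiIkREIiIiJVVVUREREREREREREREREREREREREREREiIiREQiIiIlVVVRERERERERERERERERERERERERERERIiIkQiIiIiVVVVURERERERERERERERERERERERERERESIiRCIiIiJVVVVVERERFVEREREREREREREREREREREREiIiIiIiIlVVVVVRERVVVVERERERERERERERERERERERIiIiIiIiVVVVVVVVVVVVURERERERERERERERERERERIiIiIiIiJVVVVVVVVVVVVREREREREREREREREREREiIiIiIiIiIlVVVVVVVVVVVVERERERERERERERERERESIiIiIiIiIiVVVVVVVVVVVVURERERERERERERERERERIiIiIiIiIiJVVVVVVVVVVVVREREREREREREREREREREiIiIiIiIiIlVVVVVVVVVVVVURERERERERERERERERESIiIiIiIiIi"/>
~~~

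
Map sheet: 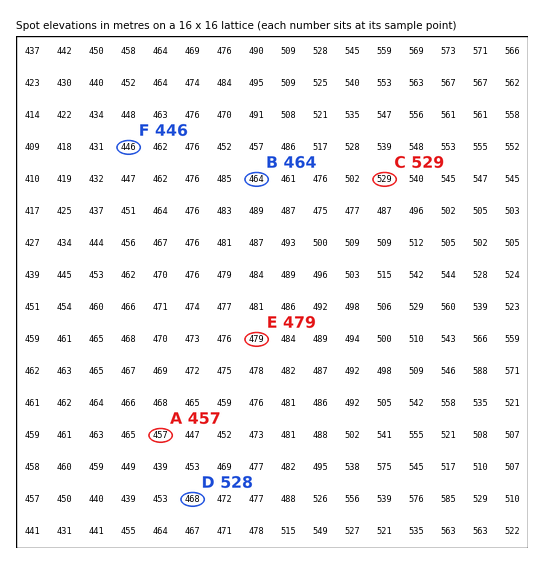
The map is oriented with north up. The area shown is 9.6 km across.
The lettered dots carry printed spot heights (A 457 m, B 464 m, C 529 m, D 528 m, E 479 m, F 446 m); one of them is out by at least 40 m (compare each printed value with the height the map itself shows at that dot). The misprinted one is D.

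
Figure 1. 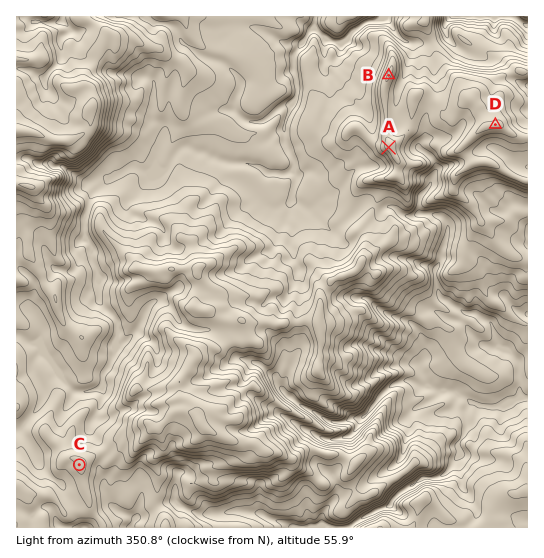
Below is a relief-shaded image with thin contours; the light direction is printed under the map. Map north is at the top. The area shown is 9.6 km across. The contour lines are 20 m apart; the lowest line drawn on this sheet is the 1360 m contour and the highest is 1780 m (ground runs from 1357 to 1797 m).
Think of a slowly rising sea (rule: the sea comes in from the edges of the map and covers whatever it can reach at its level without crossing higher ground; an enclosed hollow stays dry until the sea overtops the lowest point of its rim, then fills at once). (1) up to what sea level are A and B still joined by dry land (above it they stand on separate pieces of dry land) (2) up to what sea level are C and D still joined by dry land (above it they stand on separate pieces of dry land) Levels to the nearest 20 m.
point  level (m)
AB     1640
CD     1560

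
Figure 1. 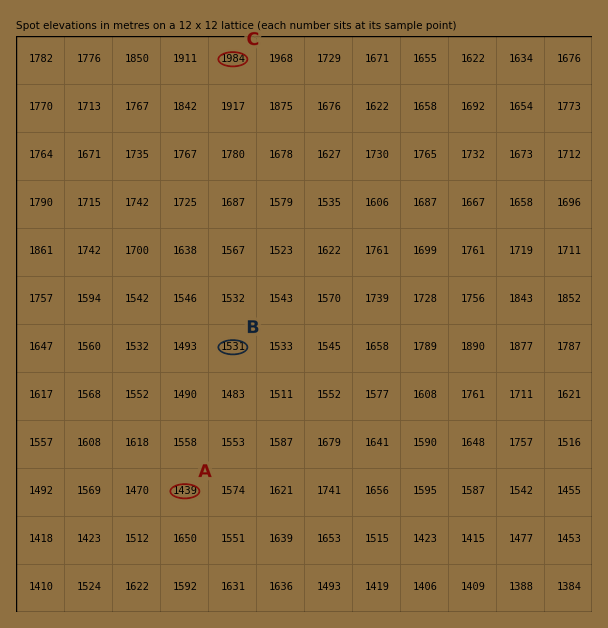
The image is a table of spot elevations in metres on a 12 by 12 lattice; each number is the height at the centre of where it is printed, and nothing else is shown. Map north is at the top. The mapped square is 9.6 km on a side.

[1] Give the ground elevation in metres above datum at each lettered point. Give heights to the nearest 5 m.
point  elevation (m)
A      1440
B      1530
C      1985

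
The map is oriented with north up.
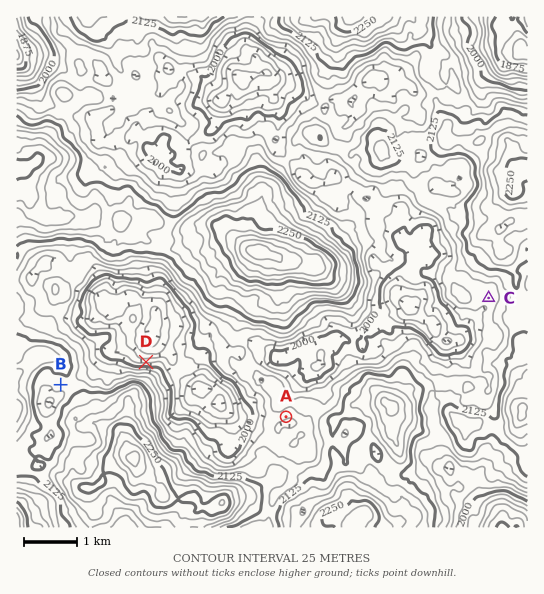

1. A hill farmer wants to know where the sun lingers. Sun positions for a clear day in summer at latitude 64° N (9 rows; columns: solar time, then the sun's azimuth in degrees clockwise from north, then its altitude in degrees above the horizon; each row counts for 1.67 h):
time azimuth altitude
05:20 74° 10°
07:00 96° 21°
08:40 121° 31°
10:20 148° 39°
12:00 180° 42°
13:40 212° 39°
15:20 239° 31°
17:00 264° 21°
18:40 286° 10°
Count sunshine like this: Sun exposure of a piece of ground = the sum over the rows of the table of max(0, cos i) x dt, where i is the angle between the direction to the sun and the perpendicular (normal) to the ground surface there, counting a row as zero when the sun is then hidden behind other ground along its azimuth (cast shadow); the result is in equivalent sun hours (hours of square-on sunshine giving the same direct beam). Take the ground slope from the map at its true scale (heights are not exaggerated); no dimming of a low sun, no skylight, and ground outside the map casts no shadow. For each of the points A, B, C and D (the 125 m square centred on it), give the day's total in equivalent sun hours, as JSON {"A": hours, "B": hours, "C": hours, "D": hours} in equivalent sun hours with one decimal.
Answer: {"A": 7.3, "B": 6.8, "C": 6.7, "D": 5.1}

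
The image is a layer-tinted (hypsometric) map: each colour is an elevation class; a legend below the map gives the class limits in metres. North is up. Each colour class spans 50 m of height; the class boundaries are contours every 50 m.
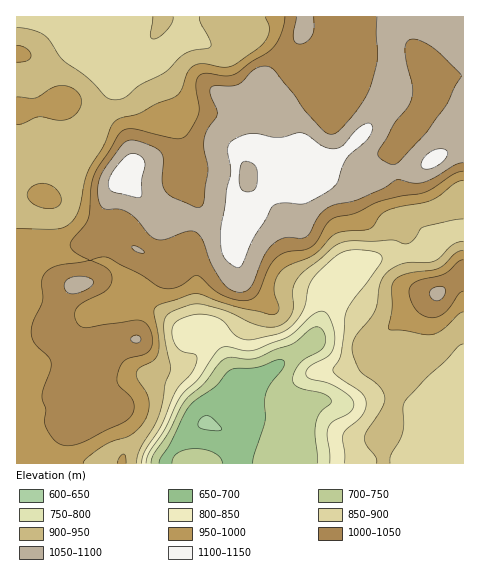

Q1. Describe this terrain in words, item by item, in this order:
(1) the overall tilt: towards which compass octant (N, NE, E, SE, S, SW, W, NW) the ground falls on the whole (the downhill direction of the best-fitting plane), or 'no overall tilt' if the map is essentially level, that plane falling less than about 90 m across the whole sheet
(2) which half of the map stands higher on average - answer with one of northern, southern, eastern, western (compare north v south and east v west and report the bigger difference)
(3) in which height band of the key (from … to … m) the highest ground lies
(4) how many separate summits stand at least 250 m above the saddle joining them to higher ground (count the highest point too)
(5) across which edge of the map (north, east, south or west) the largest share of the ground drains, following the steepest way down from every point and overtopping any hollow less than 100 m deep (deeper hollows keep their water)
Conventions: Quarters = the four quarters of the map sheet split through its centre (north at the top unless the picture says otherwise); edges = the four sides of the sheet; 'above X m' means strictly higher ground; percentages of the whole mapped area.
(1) The general tilt is down to the south (the land rises towards the north).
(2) On average the northern half of the map is the higher ground.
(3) The highest point is somewhere between 1100 and 1150 m.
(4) There is 1 summit with 250 m or more of prominence.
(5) The largest share of the runoff leaves by the southern edge.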